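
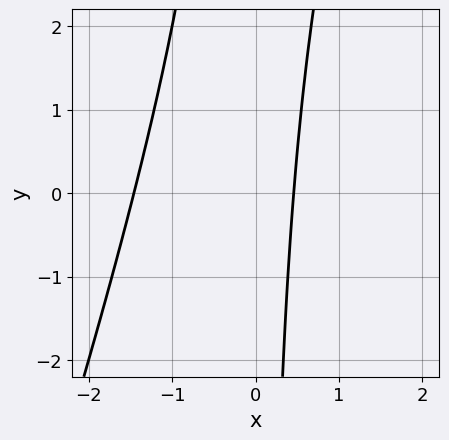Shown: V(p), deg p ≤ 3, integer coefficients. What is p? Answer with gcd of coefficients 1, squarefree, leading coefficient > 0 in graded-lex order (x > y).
3*x^2 - x*y + 3*x - 2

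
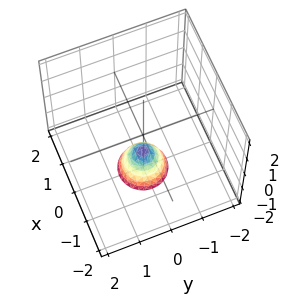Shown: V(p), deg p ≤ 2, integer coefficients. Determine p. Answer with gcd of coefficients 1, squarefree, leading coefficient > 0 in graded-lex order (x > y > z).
The degree is 2 — a generic line meets the surface in up to 2 points.
Symmetries: rotational symmetry about the z-axis ⇒ p depends on x, y only through x² + y².
Observable constraints: a circular section at z = -2 has radius between 0 and 1; it misses every integer gridline on the y-axis.
Solving for integer coefficients yields p as stated. Check: (0, 0, -1) on the z-axis lies on the surface, and p(0, 0, -1) = 0. ✓

2*x^2 + 2*y^2 + z + 1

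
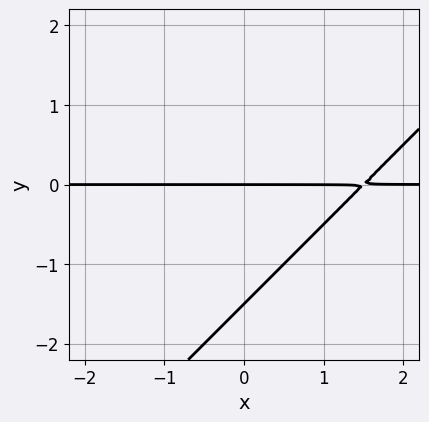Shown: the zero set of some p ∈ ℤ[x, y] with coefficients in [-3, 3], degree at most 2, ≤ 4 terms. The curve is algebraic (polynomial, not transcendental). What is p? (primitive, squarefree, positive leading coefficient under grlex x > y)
2*x*y - 2*y^2 - 3*y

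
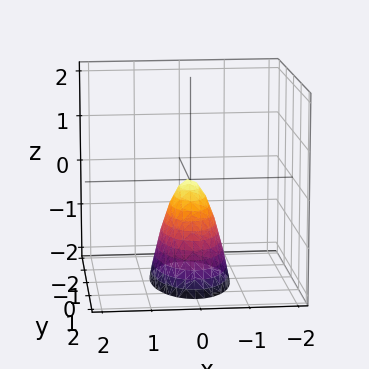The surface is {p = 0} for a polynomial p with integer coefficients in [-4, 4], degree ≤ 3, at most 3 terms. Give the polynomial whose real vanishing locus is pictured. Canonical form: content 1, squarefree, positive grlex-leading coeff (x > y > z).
Degree: a single bowl opening along one axis; a quadric, so deg p = 2.
Symmetries: the y ↦ −y reflection is a symmetry, so y appears only in even powers; it's symmetric under x → −x, forcing even powers of x.
Checking where it meets the axes: it meets the z-axis at z = 0 (among the integer gridlines); it crosses the y-axis at the gridline y = 0; it meets the x-axis at x = 0 (among the integer gridlines).
The integer polynomial consistent with all of this is the stated p.

3*x^2 + y^2 + z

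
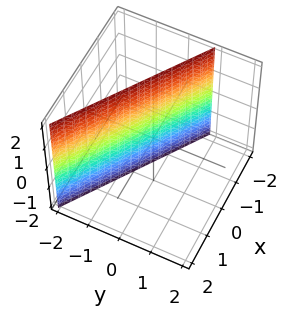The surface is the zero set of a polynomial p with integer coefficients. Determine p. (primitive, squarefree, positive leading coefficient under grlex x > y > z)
First, degree: every cross-section is a straight line — this is a plane, so deg p = 1.
Then, observable constraints: it crosses the x-axis at the gridline x = -1; the surface avoids every integer z-axis point in the box.
Finally, fitting integer coefficients to these (and the overall shape) gives p.

2*x + 3*y + 2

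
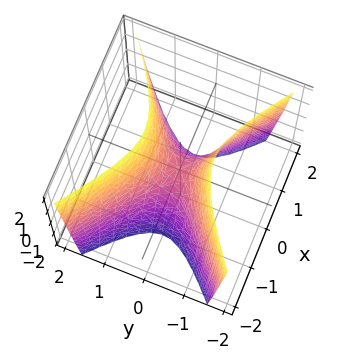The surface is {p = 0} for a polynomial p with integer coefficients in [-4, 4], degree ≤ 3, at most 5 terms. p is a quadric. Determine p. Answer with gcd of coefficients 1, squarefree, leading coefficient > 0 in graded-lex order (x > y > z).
2*x^2 - 3*y^2 + z

1. deg p = 2. A hyperbolic paraboloid; a quadric.
2. Symmetries: mirror symmetry y ↦ −y ⇒ only even powers of y; it's symmetric under x → −x, forcing even powers of x.
3. Observable constraints: one z-axis crossing is at z = 0; it meets the y-axis at y = 0 (among the integer gridlines).
4. Assembling these constraints gives the stated polynomial.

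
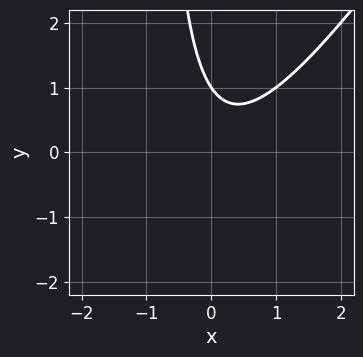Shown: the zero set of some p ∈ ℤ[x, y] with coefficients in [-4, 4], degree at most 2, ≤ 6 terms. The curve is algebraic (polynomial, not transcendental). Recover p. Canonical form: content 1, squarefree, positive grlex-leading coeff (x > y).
First, the degree is 2 — a generic line meets the curve in up to 2 points.
Next, from the axis intercepts and sections: one y-axis crossing is at y = 1; no x-intercept at any integer in the box.
Finally, these observations pin down the coefficients.

3*x^2 - 2*x*y - x - 2*y + 2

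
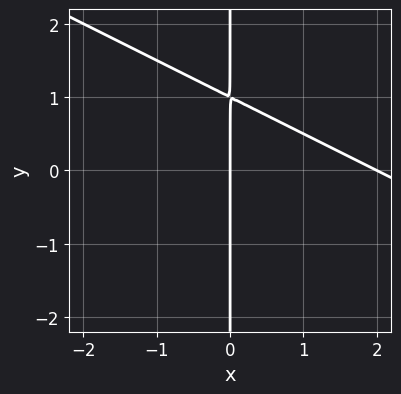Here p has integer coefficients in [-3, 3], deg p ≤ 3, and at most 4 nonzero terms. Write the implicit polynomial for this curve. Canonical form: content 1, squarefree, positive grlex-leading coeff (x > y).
The degree is 2 — no degree-1 curve has this shape.
Against the integer gridlines: among the integer gridlines, it crosses the x-axis at x ∈ {0, 2}; the visible y-axis segment lies entirely on the curve.
Fitting integer coefficients to these (and the overall shape) gives p.

x^2 + 2*x*y - 2*x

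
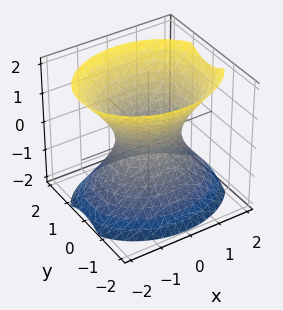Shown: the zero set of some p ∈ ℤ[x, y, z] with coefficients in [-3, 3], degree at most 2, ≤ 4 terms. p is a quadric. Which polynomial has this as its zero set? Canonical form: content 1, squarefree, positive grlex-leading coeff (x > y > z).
2*x^2 + 3*y^2 - 2*z^2 - 2

(a) The degree is 2 — one connected sheet with a waist; a quadric.
(b) Symmetries: it's symmetric under y → −y, forcing even powers of y; the z ↦ −z reflection is a symmetry, so z appears only in even powers; it's symmetric under x → −x, forcing even powers of x.
(c) Reading off the gridlines: the surface avoids every integer z-axis point in the box; the x-axis gridline crossings are at x ∈ {-1, 1}.
(d) Assembling these constraints gives the stated polynomial.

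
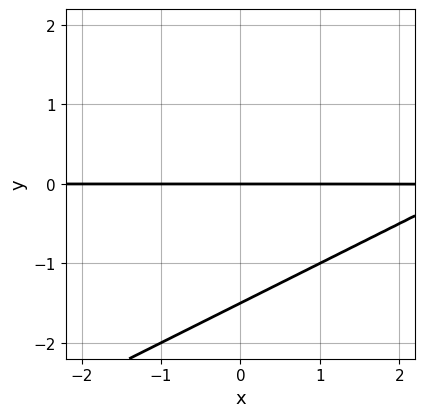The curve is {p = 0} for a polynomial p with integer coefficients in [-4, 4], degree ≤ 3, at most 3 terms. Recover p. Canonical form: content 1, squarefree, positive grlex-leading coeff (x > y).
First, deg p = 2.
Next, from the axis intercepts and sections: every point of the x-axis in the box is on the curve; it meets the y-axis at y = 0 (among the integer gridlines).
Finally, matching integer coefficients to the picture gives p.

x*y - 2*y^2 - 3*y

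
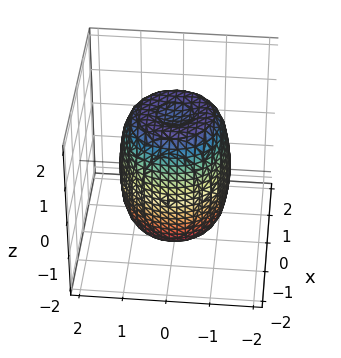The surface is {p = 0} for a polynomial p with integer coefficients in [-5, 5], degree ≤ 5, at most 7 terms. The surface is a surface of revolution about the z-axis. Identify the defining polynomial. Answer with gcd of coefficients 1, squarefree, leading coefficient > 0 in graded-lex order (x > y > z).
(a) deg p = 4. A generic line meets the surface in up to 4 points.
(b) Symmetries: rotational symmetry about the z-axis ⇒ p depends on x, y only through x² + y².
(c) From the visible intercepts: a circular section at z = 1 has radius between 1 and 2.
(d) Matching integer coefficients to the picture gives p.

2*x^4 + 4*x^2*y^2 + 2*y^4 - 2*x^2 - 2*y^2 + z^2 - 2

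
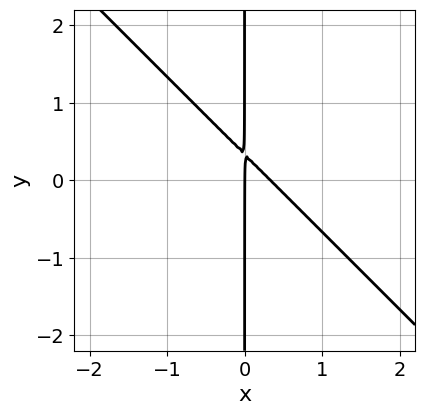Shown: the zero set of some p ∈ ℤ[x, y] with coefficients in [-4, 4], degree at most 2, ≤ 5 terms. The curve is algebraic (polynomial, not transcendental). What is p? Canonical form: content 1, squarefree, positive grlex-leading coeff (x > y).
3*x^2 + 3*x*y - x

First, deg p = 2. The shape is more complex than any degree-1 curve.
Then, from the visible intercepts: every point of the y-axis in the box is on the curve; it meets the x-axis at x = 0 (among the integer gridlines).
Finally, fitting integer coefficients to these (and the overall shape) gives p.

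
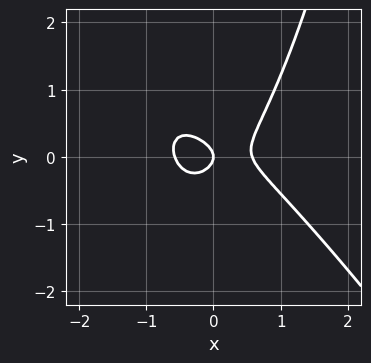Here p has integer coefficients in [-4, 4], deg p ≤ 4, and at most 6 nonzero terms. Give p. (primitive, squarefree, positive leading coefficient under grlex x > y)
deg p = 3. A generic line meets the curve in up to 3 points.
Checking where it meets the axes: it crosses the x-axis at the gridline x = 0; one y-axis crossing is at y = 0.
Solving for integer coefficients yields p as stated.

3*x^3 + 2*x^2*y - 3*y^2 - x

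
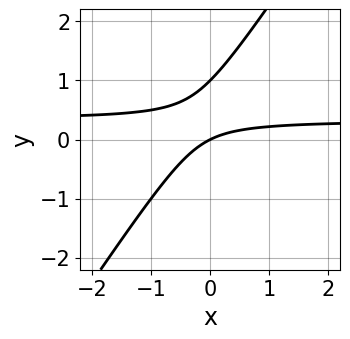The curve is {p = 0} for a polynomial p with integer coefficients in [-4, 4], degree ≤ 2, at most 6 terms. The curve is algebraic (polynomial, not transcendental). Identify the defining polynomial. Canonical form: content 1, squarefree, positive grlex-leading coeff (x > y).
3*x*y - 2*y^2 - x + 2*y

(a) The degree is 2 — the shape is more complex than any degree-1 curve.
(b) From the visible intercepts: one x-axis crossing is at x = 0; among the integer gridlines, it crosses the y-axis at y ∈ {0, 1}.
(c) These observations pin down the coefficients.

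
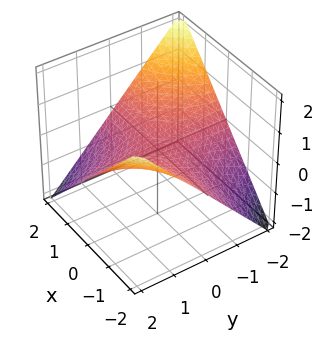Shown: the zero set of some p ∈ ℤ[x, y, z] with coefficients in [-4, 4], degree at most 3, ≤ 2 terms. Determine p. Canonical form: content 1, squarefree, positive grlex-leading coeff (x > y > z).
x*y + 2*z

First, degree: a saddle surface; a quadric, so deg p = 2.
Then, reading off the gridlines: it meets the z-axis at z = 0 (among the integer gridlines); the visible y-axis segment lies entirely on the surface; every point of the x-axis in the box is on the surface.
Finally, matching integer coefficients to the picture gives p.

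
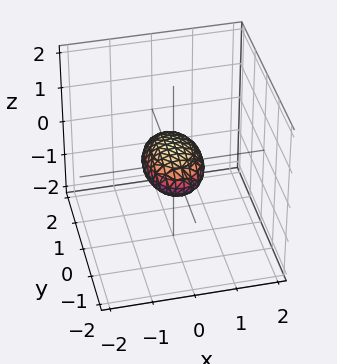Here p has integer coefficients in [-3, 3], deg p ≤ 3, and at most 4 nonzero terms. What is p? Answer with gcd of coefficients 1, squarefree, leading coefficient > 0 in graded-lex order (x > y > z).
2*x^2 + y^2 + 3*z^2 - 1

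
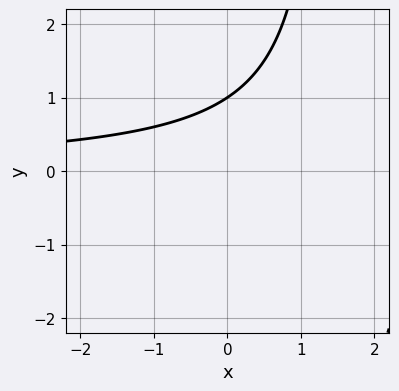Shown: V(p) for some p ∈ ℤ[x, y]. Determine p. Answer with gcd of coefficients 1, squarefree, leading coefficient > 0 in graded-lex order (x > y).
deg p = 2. A generic line meets the curve in up to 2 points.
Against the integer gridlines: no x-intercept at any integer in the box; it crosses the y-axis at the gridline y = 1.
Putting this together gives p.

2*x*y - 3*y + 3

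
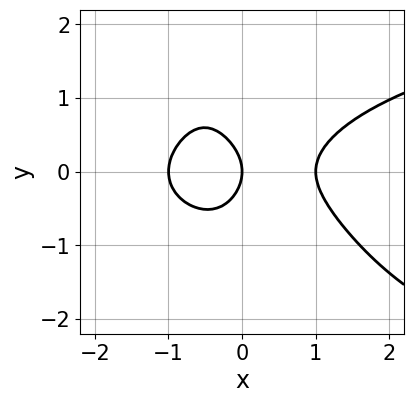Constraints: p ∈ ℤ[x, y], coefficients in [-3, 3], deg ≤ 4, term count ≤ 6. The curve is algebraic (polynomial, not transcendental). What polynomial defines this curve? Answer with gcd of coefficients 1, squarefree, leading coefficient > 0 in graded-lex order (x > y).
3*x^2*y^2 + 2*x*y^3 - 3*x^3 + 3*y^2 + 3*x

1. The degree is 4 — no degree-3 curve has this shape.
2. Reading off the gridlines: the x-axis gridline crossings are at x ∈ {-1, 0, 1}; it meets the y-axis at y = 0 (among the integer gridlines).
3. Together with the visible shape, these determine p as stated.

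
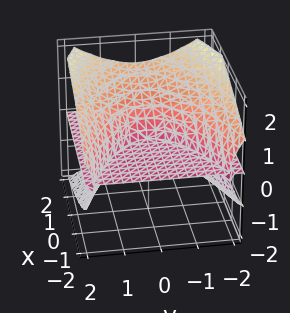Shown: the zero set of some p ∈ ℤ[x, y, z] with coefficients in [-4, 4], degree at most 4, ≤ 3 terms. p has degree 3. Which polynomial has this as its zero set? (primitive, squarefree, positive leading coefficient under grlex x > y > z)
First, I count 2 distinct pieces.
Then, degree: the shape is more complex than any degree-2 surface, so deg p = 3.
Next, from the visible intercepts: the visible y-axis segment lies entirely on the surface; the visible x-axis segment lies entirely on the surface; it crosses the z-axis at the gridline z = 0.
Finally, assembling these constraints gives the stated polynomial.

2*y^2*z - 3*z^3 + 3*x*z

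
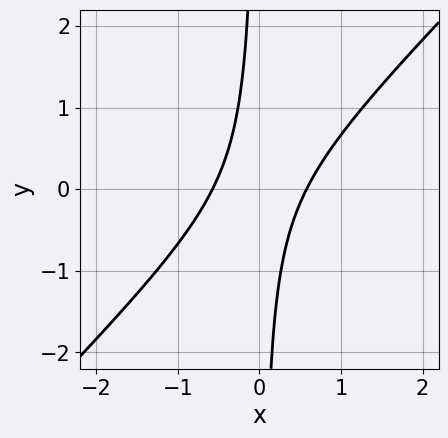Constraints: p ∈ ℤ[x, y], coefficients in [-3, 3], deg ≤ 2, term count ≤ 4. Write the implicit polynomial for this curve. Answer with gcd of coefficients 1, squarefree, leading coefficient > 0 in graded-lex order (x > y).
deg p = 2.
Against the integer gridlines: no y-intercept at any integer in the box.
Together with the visible shape, these determine p as stated.

3*x^2 - 3*x*y - 1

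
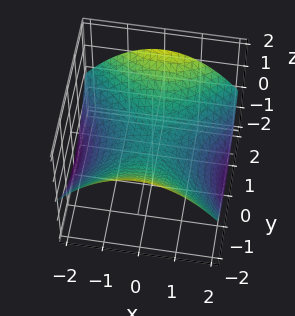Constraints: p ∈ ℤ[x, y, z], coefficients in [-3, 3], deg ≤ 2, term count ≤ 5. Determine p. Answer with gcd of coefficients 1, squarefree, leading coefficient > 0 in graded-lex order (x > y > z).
x^2 - y^2 + 3*z

Degree: a saddle surface; a quadric, so deg p = 2.
Symmetries: it's symmetric under y → −y, forcing even powers of y; mirror symmetry x ↦ −x ⇒ only even powers of x.
From the axis intercepts and sections: it crosses the y-axis at the gridline y = 0; one x-axis crossing is at x = 0; it meets the z-axis at z = 0 (among the integer gridlines).
The integer polynomial consistent with all of this is the stated p.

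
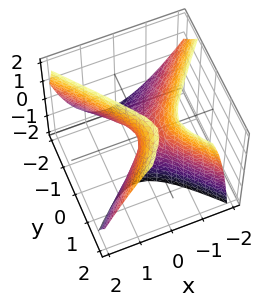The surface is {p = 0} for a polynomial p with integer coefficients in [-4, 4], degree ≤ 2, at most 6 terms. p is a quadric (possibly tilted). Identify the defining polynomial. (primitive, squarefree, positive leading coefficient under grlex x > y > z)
(a) The degree is 2 — a generic line meets the surface in up to 2 points.
(b) Observable constraints: it crosses the x-axis at the gridline x = 0; one z-axis crossing is at z = 0; it crosses the y-axis at the gridline y = 0.
(c) Putting this together gives p.

3*x^2 + x*z - 2*y^2 + 2*y*z - z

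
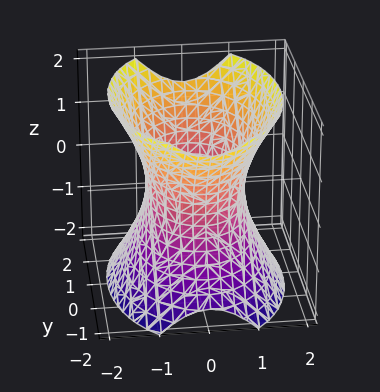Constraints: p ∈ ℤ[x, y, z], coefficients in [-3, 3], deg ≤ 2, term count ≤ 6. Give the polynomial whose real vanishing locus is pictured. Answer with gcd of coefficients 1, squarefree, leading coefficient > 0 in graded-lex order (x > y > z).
2*x^2 + y^2 - z^2 - 2

deg p = 2. An hourglass — one-sheet hyperboloid; a quadric.
Symmetries: it's symmetric under y → −y, forcing even powers of y; mirror symmetry z ↦ −z ⇒ only even powers of z; the x ↦ −x reflection is a symmetry, so x appears only in even powers.
Checking where it meets the axes: among the integer gridlines, it crosses the x-axis at x ∈ {-1, 1}; the surface avoids every integer z-axis point in the box.
These observations pin down the coefficients.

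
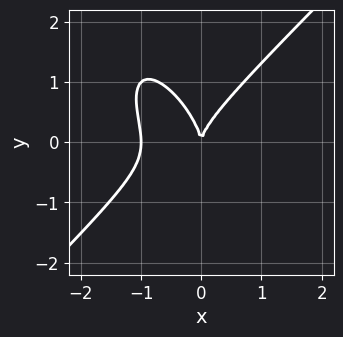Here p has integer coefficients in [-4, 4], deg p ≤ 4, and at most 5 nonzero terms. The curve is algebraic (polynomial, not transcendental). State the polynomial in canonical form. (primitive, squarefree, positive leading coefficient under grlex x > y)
2*x^3 - x*y^2 - y^3 + 2*x^2

First, deg p = 3. A generic line meets the curve in up to 3 points.
Then, reading off the gridlines: the x-axis gridline crossings are at x ∈ {-1, 0}; one y-axis crossing is at y = 0.
Finally, the integer polynomial consistent with all of this is the stated p.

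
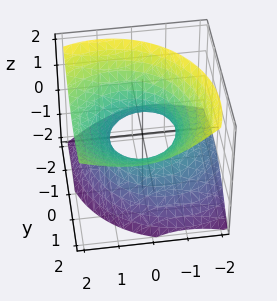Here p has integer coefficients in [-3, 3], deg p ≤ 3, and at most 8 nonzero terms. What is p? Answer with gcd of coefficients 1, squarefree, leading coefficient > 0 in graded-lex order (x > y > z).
2*x^2 - 2*x*z + 2*y^2 - 2*y*z - 3*z^2 - 2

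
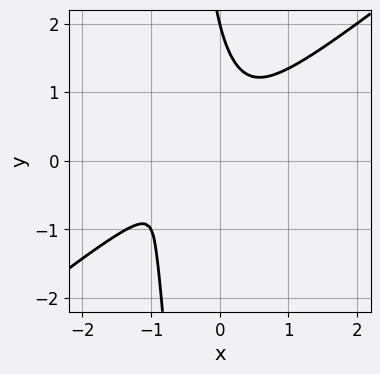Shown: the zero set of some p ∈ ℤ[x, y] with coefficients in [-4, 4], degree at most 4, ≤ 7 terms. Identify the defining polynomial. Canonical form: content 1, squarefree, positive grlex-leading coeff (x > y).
x^4 - 2*x*y^3 + 2*x^2*y - y^3 + 2*y^2

Degree: a generic line meets the curve in up to 4 points, so deg p = 4.
From the visible intercepts: one y-axis crossing is at y = 2.
The integer polynomial consistent with all of this is the stated p.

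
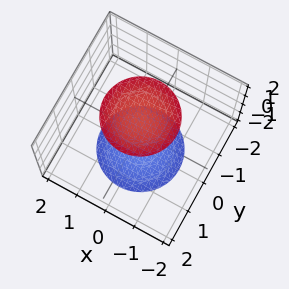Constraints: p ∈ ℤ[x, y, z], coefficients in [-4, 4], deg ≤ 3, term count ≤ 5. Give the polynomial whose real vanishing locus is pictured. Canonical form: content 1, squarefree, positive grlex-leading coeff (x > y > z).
I count 2 distinct pieces.
deg p = 2.
Symmetries: mirror symmetry z ↦ −z ⇒ only even powers of z; every cross-section ⟂ z is a circle, so x, y appear only via x² + y².
From the axis intercepts and sections: it misses every integer gridline on the x-axis; a circular section at z = 2 has radius exactly 1; it misses every integer gridline on the y-axis.
These observations pin down the coefficients.

x^2 + y^2 - z^2 + 3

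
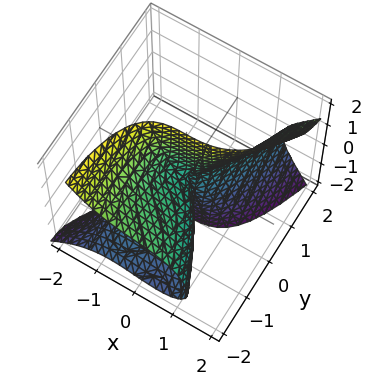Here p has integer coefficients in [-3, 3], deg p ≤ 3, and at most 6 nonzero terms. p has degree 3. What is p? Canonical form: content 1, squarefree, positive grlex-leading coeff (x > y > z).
2*x^3 - x*y*z - 2*y*z^2 - y^2

(a) The degree is 3 — the shape is more complex than any degree-2 surface.
(b) Observable constraints: one x-axis crossing is at x = 0; it meets the y-axis at y = 0 (among the integer gridlines); the visible z-axis segment lies entirely on the surface.
(c) These observations pin down the coefficients.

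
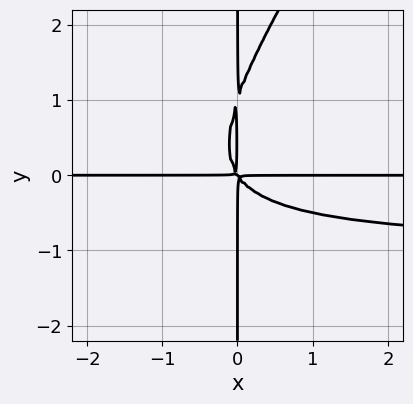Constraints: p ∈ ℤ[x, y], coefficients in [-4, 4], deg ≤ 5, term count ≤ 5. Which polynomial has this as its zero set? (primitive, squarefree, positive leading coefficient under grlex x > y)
3*x^2*y^2 - 2*x*y^3 + 3*x^2*y + 2*x*y^2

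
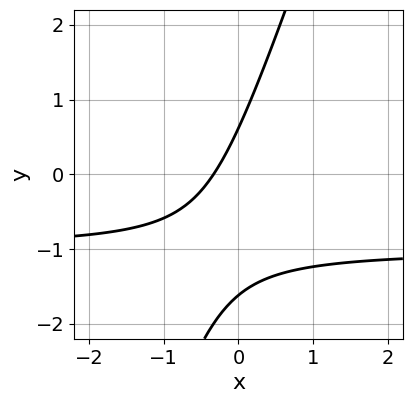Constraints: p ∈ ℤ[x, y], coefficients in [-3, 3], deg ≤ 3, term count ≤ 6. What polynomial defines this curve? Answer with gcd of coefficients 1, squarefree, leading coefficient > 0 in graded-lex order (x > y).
3*x*y - y^2 + 3*x - y + 1

(a) The degree is 2 — no degree-1 curve has this shape.
(b) Matching integer coefficients to the picture gives p.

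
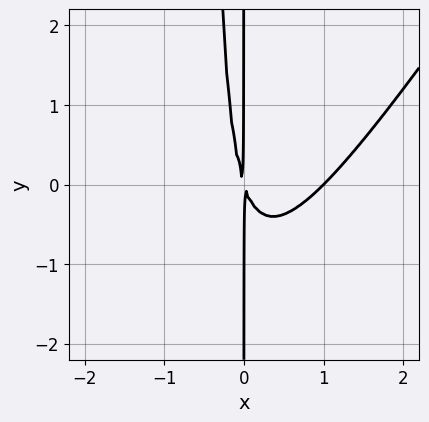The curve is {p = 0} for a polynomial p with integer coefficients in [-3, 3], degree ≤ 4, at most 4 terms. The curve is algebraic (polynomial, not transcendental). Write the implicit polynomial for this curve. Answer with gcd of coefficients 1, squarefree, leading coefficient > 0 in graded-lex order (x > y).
First, degree: a generic line meets the curve in up to 3 points, so deg p = 3.
Next, against the integer gridlines: it meets the x-axis at x = 1 (among the integer gridlines); the visible y-axis segment lies entirely on the curve.
Finally, putting this together gives p.

3*x^3 - 2*x^2*y - 3*x^2 - x*y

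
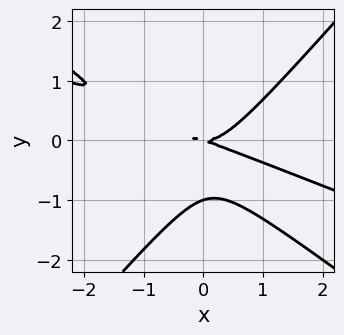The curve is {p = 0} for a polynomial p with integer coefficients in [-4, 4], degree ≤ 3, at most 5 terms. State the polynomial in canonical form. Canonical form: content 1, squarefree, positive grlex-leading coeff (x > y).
(a) The degree is 3 — a generic line meets the curve in up to 3 points.
(b) Against the integer gridlines: among the integer gridlines, it crosses the y-axis at y ∈ {-1, 0}; it meets the x-axis at x = 0 (among the integer gridlines).
(c) Matching integer coefficients to the picture gives p.

x^3 + 3*x^2*y - 3*y^3 - x*y - 3*y^2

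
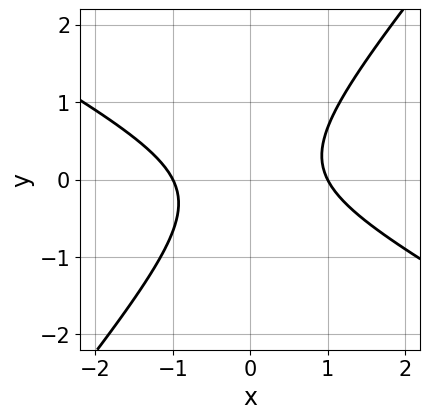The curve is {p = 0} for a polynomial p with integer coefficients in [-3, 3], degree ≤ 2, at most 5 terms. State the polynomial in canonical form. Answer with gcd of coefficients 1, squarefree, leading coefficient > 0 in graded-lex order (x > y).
2*x^2 + 2*x*y - 3*y^2 - 2

The degree is 2 — no degree-1 curve has this shape.
From the visible intercepts: no y-intercept at any integer in the box; among the integer gridlines, it crosses the x-axis at x ∈ {-1, 1}.
Putting this together gives p.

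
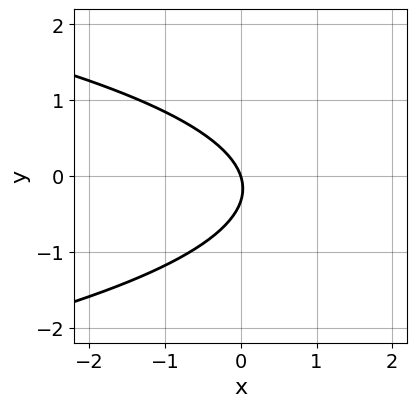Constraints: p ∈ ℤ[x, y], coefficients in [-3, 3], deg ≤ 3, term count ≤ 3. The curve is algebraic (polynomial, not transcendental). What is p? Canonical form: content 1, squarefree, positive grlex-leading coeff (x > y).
1. Degree: a generic line meets the curve in up to 2 points, so deg p = 2.
2. From the visible intercepts: it meets the y-axis at y = 0 (among the integer gridlines); it meets the x-axis at x = 0 (among the integer gridlines).
3. Fitting integer coefficients to these (and the overall shape) gives p.

3*y^2 + 3*x + y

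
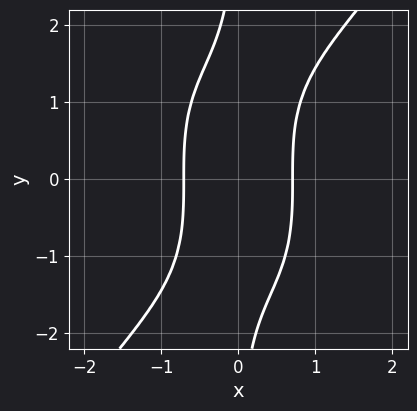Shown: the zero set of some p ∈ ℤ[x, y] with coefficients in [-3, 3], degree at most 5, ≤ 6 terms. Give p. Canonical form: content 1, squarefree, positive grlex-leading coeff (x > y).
2*x^4 - x*y^3 + 3*x^2 - 2

Degree: no degree-3 curve has this shape, so deg p = 4.
From the axis intercepts and sections: the curve avoids every integer y-axis point in the box.
Putting this together gives p.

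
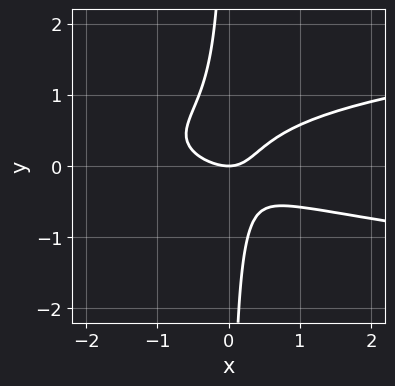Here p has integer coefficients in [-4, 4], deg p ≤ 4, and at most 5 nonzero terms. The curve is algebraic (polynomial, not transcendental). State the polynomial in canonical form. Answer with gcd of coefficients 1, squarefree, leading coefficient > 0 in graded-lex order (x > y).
First, deg p = 3. A generic line meets the curve in up to 3 points.
Then, against the integer gridlines: it meets the x-axis at x = 0 (among the integer gridlines); it meets the y-axis at y = 0 (among the integer gridlines).
Finally, the integer polynomial consistent with all of this is the stated p.

3*x*y^2 - x^2 - x*y + y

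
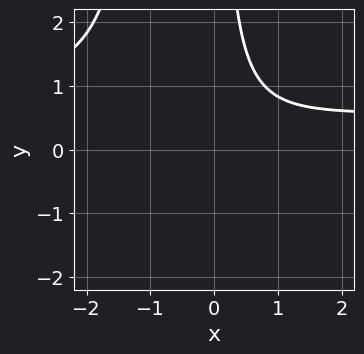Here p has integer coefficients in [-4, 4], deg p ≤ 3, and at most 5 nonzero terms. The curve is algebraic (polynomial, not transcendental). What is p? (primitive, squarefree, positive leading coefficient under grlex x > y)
3*x^2*y - 2*x^2 + 3*x*y - 3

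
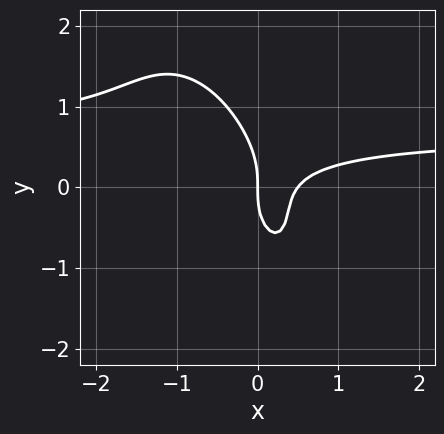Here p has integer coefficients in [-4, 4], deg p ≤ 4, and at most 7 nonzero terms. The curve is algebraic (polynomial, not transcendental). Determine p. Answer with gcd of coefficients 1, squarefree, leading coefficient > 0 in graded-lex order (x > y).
1. The degree is 3 — a generic line meets the curve in up to 3 points.
2. Against the integer gridlines: it meets the y-axis at y = 0 (among the integer gridlines); it meets the x-axis at x = 0 (among the integer gridlines).
3. Putting this together gives p.

3*x^2*y + 2*x*y^2 + y^3 - 2*x^2 + x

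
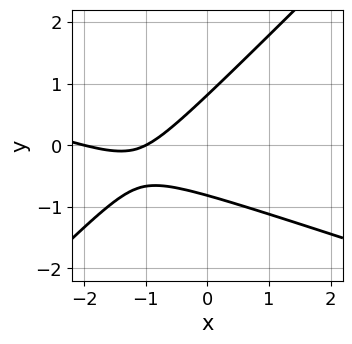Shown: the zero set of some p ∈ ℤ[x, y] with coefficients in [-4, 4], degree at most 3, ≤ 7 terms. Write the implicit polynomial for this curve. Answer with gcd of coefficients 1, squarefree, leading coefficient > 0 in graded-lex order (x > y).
x^2 + 2*x*y - 3*y^2 + 3*x + 2

First, deg p = 2. The shape is more complex than any degree-1 curve.
Next, from the visible intercepts: the x-axis gridline crossings are at x ∈ {-2, -1}.
Finally, the integer polynomial consistent with all of this is the stated p.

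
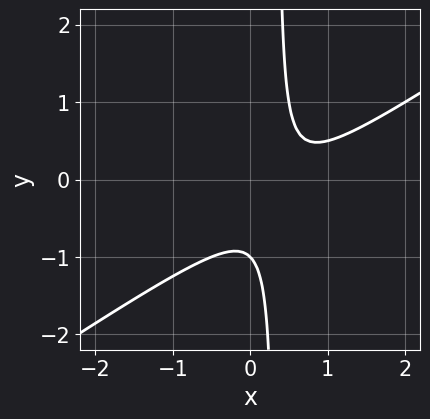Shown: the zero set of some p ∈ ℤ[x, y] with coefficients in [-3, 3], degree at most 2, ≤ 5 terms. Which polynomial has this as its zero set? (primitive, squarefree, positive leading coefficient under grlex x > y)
2*x^2 - 3*x*y - 2*x + y + 1

(a) Degree: the shape is more complex than any degree-1 curve, so deg p = 2.
(b) Against the integer gridlines: it misses every integer gridline on the x-axis; one y-axis crossing is at y = -1.
(c) The integer polynomial consistent with all of this is the stated p.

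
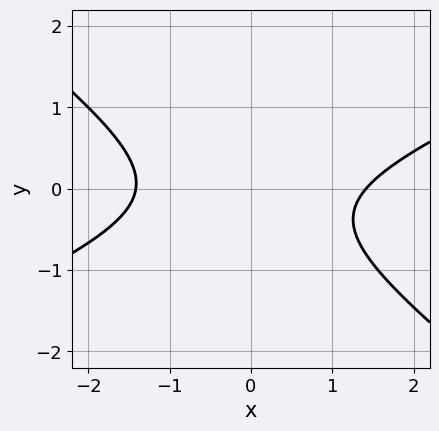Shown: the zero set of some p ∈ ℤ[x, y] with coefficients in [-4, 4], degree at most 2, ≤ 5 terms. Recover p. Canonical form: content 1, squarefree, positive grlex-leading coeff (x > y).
First, deg p = 2. The shape is more complex than any degree-1 curve.
Then, against the integer gridlines: it misses every integer gridline on the y-axis.
Finally, these observations pin down the coefficients.

x^2 - x*y - 3*y^2 - y - 2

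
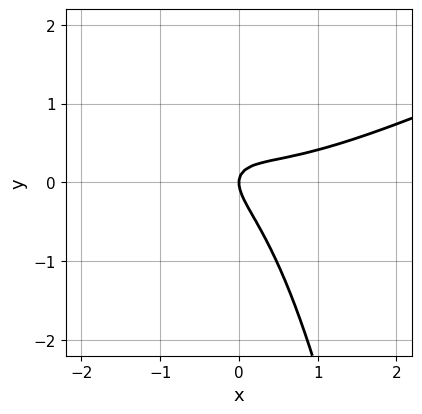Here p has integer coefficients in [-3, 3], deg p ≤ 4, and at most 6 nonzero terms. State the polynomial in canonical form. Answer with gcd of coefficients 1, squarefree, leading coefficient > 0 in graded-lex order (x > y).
(a) The degree is 3 — a generic line meets the curve in up to 3 points.
(b) Against the integer gridlines: one y-axis crossing is at y = 0; one x-axis crossing is at x = 0.
(c) Putting this together gives p.

x^3 - 2*x^2*y - 2*x*y - 2*y^2 + x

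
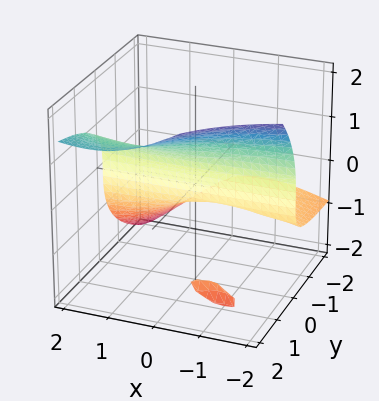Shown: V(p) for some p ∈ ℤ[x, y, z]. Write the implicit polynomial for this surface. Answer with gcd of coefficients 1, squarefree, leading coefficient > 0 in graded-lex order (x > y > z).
1. There are 2 components.
2. Degree: no degree-2 surface has this shape, so deg p = 3.
3. From the visible intercepts: it meets the z-axis at z = 0 (among the integer gridlines); every point of the x-axis in the box is on the surface; it meets the y-axis at y = 0 (among the integer gridlines).
4. Putting this together gives p.

x^2*y - 2*x*y*z - 2*z^3 + 2*y*z + 2*y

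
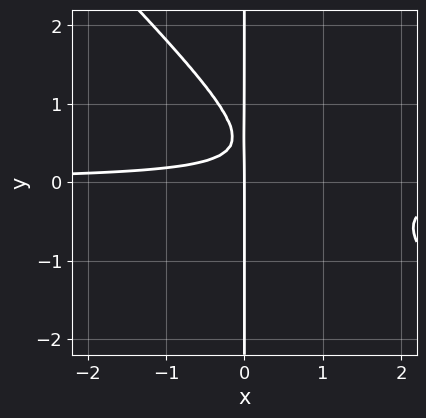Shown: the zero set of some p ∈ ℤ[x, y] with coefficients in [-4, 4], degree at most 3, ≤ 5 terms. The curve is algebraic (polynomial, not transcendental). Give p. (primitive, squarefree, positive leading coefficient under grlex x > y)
First, deg p = 3.
Then, observable constraints: every point of the y-axis in the box is on the curve; one x-axis crossing is at x = 0.
Finally, together with the visible shape, these determine p as stated.

3*x^2*y + 3*x*y^2 - 3*x*y + x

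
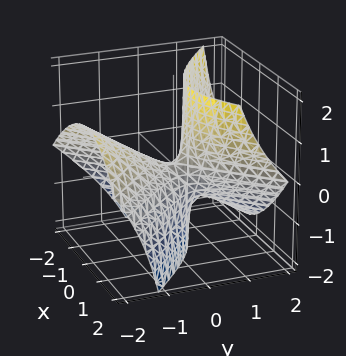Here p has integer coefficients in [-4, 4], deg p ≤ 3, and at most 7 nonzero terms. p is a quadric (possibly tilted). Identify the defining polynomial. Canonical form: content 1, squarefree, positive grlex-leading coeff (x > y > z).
(a) Degree: the shape is more complex than any degree-1 surface, so deg p = 2.
(b) From the visible intercepts: one z-axis crossing is at z = 0; one x-axis crossing is at x = 0.
(c) Together with the visible shape, these determine p as stated.

2*x^2 - x*z - 2*y^2 - 3*y*z + z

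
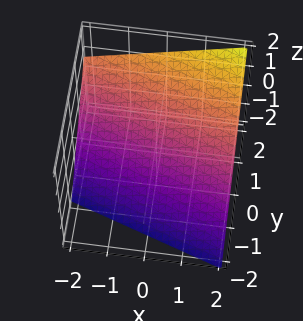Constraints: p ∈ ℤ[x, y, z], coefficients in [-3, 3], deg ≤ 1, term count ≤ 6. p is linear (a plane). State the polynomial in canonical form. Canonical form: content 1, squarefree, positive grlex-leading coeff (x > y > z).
x + 3*y - 3*z - 2

The degree is 1 — the surface is flat (a plane).
Reading off the gridlines: it crosses the x-axis at the gridline x = 2.
Together with the visible shape, these determine p as stated.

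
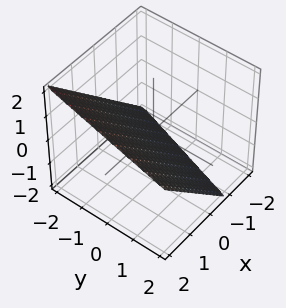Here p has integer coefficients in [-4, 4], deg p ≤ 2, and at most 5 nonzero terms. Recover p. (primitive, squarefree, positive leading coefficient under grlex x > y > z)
3*x - y - 3*z - 2

(a) Degree: the surface is flat (a plane), so deg p = 1.
(b) Observable constraints: one y-axis crossing is at y = -2.
(c) Matching integer coefficients to the picture gives p.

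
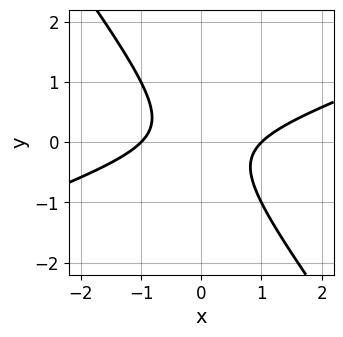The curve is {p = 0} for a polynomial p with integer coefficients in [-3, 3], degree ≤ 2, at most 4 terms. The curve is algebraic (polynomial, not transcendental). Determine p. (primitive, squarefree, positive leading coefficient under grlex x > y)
x^2 - 2*x*y - 2*y^2 - 1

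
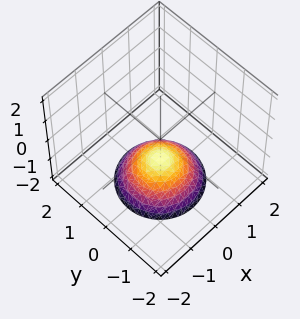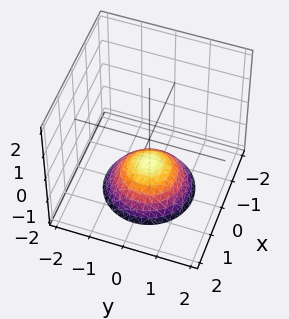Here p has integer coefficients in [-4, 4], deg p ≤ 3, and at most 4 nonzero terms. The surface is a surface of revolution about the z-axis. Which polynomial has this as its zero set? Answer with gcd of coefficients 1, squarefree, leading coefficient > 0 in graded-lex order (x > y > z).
2*x^2 + 2*y^2 + 3*z + 3

First, deg p = 2. A generic line meets the surface in up to 2 points.
Next, by symmetry, the z-axis is an axis of rotation, so x and y enter only as x² + y².
Next, reading off the gridlines: it crosses the z-axis at the gridline z = -1; the surface avoids every integer x-axis point in the box; it misses every integer gridline on the y-axis; a circular section at z = -2 has radius between 1 and 2.
Finally, matching integer coefficients to the picture gives p.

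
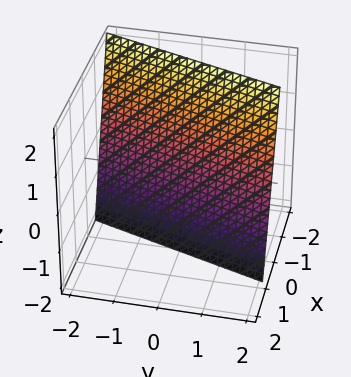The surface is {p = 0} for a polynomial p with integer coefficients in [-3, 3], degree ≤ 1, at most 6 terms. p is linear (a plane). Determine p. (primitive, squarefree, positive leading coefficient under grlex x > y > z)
(a) deg p = 1. The surface is flat (a plane).
(b) Reading off the gridlines: it crosses the z-axis at the gridline z = -2; it crosses the y-axis at the gridline y = 2.
(c) Assembling these constraints gives the stated polynomial.

3*x - y + z + 2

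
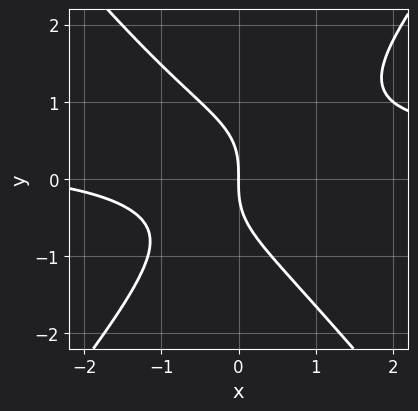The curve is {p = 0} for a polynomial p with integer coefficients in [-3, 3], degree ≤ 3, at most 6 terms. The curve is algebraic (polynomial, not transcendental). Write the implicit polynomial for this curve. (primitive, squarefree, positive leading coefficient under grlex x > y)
3*x^2*y - 2*y^3 - x^2 - 3*x

deg p = 3. A generic line meets the curve in up to 3 points.
Checking where it meets the axes: one x-axis crossing is at x = 0; it meets the y-axis at y = 0 (among the integer gridlines).
Solving for integer coefficients yields p as stated.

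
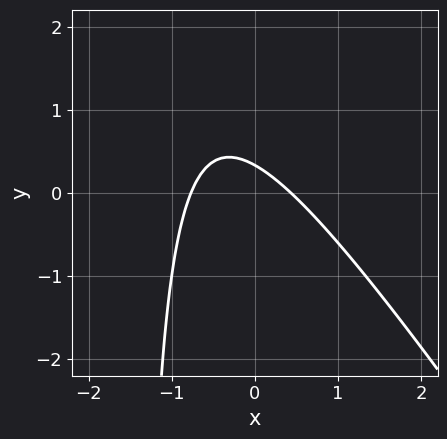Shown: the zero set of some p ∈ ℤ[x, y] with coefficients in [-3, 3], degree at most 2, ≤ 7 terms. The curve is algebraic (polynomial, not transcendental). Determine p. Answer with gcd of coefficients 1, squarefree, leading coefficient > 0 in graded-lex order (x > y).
First, the degree is 2 — no degree-1 curve has this shape.
Finally, the integer polynomial consistent with all of this is the stated p.

3*x^2 + 2*x*y + x + 3*y - 1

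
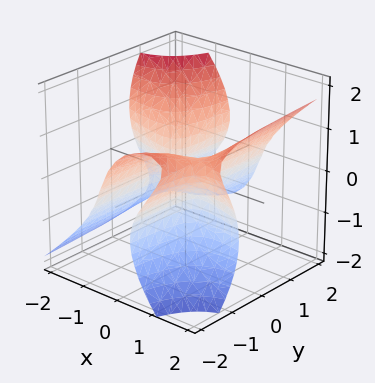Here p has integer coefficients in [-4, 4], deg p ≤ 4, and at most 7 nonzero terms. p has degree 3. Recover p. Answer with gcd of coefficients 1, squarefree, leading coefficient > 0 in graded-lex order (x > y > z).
x^3 + 3*x^2*y - 3*x*y*z - 2*z^3 - y

(a) The degree is 3 — no degree-2 surface has this shape.
(b) From the visible intercepts: it meets the z-axis at z = 0 (among the integer gridlines); it meets the x-axis at x = 0 (among the integer gridlines).
(c) Assembling these constraints gives the stated polynomial.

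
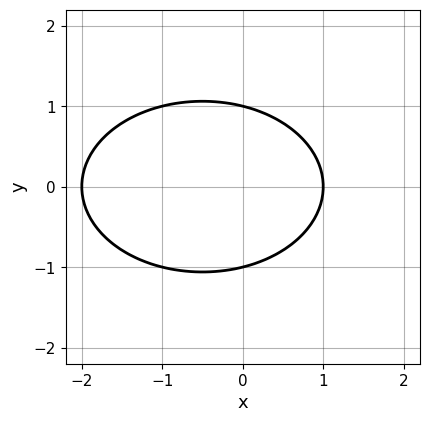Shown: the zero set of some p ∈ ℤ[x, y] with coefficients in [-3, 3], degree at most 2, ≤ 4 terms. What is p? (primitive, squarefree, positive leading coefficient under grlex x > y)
x^2 + 2*y^2 + x - 2

First, degree: a generic line meets the curve in up to 2 points, so deg p = 2.
Next, symmetries: mirror symmetry y ↦ −y ⇒ only even powers of y.
Then, reading off the gridlines: the x-axis gridline crossings are at x ∈ {-2, 1}; among the integer gridlines, it crosses the y-axis at y ∈ {-1, 1}.
Finally, together with the visible shape, these determine p as stated.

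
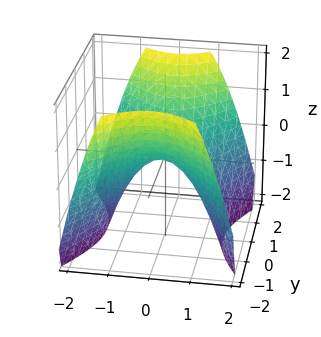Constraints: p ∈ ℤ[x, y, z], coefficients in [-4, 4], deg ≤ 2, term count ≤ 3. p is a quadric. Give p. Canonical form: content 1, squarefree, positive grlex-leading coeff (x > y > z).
Degree: a saddle surface; a quadric, so deg p = 2.
Symmetries: it's symmetric under y → −y, forcing even powers of y; it's symmetric under x → −x, forcing even powers of x.
Reading off the gridlines: one x-axis crossing is at x = 0; one y-axis crossing is at y = 0; it crosses the z-axis at the gridline z = 0.
Matching integer coefficients to the picture gives p.

3*x^2 - 2*y^2 + 3*z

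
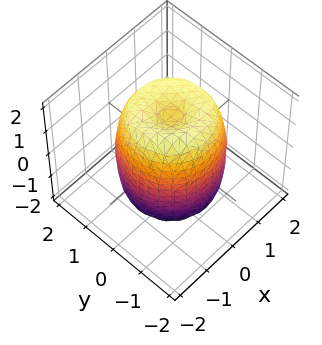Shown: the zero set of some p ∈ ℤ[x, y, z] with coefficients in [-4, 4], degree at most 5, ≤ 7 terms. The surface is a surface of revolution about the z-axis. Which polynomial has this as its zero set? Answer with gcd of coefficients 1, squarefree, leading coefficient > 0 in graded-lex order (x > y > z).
2*x^4 + 4*x^2*y^2 + 2*y^4 - 3*x^2 - 3*y^2 + z^2 - 2

1. deg p = 4.
2. Symmetries: the z-axis is an axis of rotation, so x and y enter only as x² + y².
3. From the visible intercepts: a circular section at z = 1 has radius between 1 and 2.
4. Matching integer coefficients to the picture gives p.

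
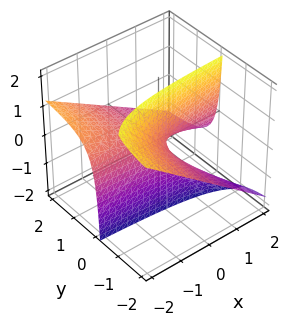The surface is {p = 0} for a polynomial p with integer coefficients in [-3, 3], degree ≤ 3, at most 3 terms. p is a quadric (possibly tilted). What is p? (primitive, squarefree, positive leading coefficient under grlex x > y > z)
2*x*y + 3*y*z + z

(a) The degree is 2 — no degree-1 surface has this shape.
(b) From the visible intercepts: the visible y-axis segment lies entirely on the surface; the visible x-axis segment lies entirely on the surface; it crosses the z-axis at the gridline z = 0.
(c) Putting this together gives p.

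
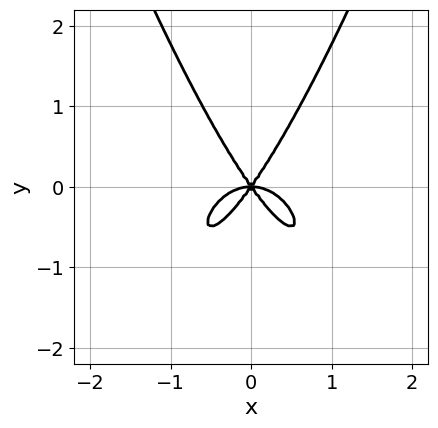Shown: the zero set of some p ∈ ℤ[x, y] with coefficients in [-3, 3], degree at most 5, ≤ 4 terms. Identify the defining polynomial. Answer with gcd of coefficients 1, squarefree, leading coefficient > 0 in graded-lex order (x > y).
2*x^4 + 2*x^2*y - y^3

(a) Degree: no degree-3 curve has this shape, so deg p = 4.
(b) Symmetries: the x ↦ −x reflection is a symmetry, so x appears only in even powers.
(c) Against the integer gridlines: one y-axis crossing is at y = 0; it meets the x-axis at x = 0 (among the integer gridlines).
(d) These observations pin down the coefficients.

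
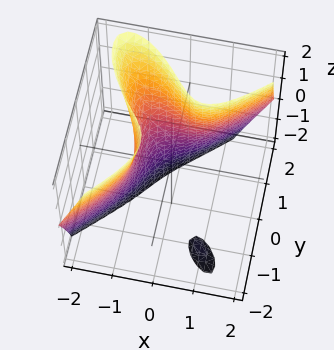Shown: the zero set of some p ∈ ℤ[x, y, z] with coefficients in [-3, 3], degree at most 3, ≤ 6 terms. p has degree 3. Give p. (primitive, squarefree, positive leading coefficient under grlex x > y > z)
1. The picture has 2 separate pieces. They look like related sheets of one shape, so recover p as a whole.
2. The degree is 3 — a generic line meets the surface in up to 3 points.
3. Against the integer gridlines: it crosses the y-axis at the gridline y = 1; the surface avoids every integer z-axis point in the box.
4. These observations pin down the coefficients.

3*x^3 - x*y^2 - 3*x*y*z - 2*y^3 + 2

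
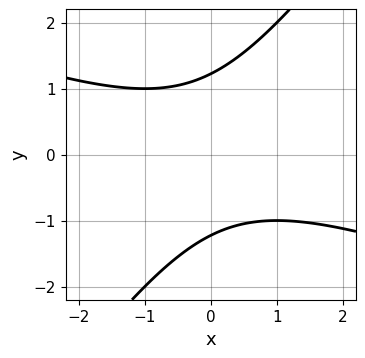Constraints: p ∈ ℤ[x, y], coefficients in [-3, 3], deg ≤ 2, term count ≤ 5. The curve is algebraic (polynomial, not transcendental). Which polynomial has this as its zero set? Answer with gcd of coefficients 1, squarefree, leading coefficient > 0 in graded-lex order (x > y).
x^2 + 2*x*y - 2*y^2 + 3

First, degree: the shape is more complex than any degree-1 curve, so deg p = 2.
Then, from the axis intercepts and sections: the curve avoids every integer x-axis point in the box.
Finally, assembling these constraints gives the stated polynomial.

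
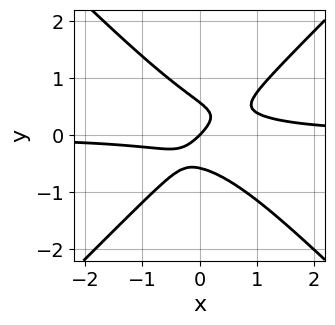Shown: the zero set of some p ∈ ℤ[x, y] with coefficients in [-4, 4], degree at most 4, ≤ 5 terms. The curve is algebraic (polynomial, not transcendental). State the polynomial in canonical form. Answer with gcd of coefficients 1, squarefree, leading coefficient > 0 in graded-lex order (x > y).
(a) The degree is 3 — the shape is more complex than any degree-2 curve.
(b) Checking where it meets the axes: it crosses the x-axis at the gridline x = 0; it crosses the y-axis at the gridline y = 0.
(c) Fitting integer coefficients to these (and the overall shape) gives p.

3*x^2*y - 3*y^3 - x*y - x + y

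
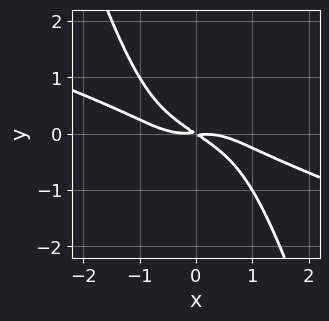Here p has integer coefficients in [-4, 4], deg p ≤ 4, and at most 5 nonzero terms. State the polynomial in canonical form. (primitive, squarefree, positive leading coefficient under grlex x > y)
(a) Degree: a generic line meets the curve in up to 4 points, so deg p = 4.
(b) Putting this together gives p.

x^4 + 3*x^3*y + x^2*y^2 + 2*x*y + 3*y^2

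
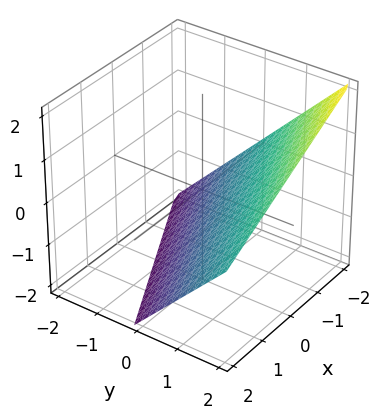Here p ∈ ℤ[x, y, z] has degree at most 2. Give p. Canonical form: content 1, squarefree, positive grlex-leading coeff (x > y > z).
The degree is 1 — every cross-section is a straight line — this is a plane.
Observable constraints: it meets the y-axis at y = 1 (among the integer gridlines); it crosses the x-axis at the gridline x = -2.
Together with the visible shape, these determine p as stated. Check: (0, 0, -1) on the z-axis lies on the surface, and p(0, 0, -1) = 0. ✓

x - 2*y + 2*z + 2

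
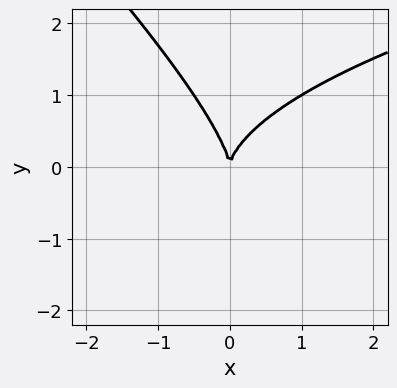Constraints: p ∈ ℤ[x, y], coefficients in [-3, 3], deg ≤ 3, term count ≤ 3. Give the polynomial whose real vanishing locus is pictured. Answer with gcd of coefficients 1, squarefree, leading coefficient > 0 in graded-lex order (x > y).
x*y^2 + y^3 - 2*x^2

The degree is 3 — a generic line meets the curve in up to 3 points.
Against the integer gridlines: it crosses the y-axis at the gridline y = 0; it crosses the x-axis at the gridline x = 0.
The integer polynomial consistent with all of this is the stated p.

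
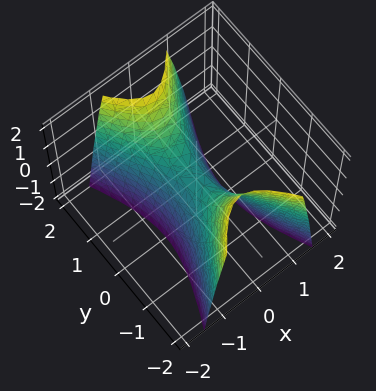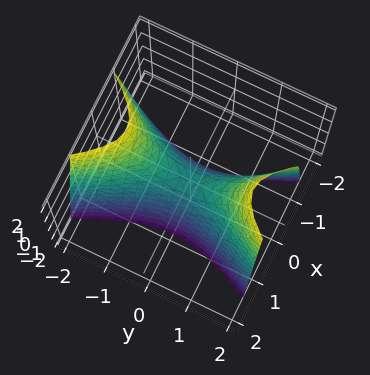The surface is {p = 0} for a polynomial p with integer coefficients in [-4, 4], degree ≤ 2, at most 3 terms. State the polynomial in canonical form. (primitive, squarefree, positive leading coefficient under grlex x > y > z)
First, degree: a hyperbolic paraboloid; a quadric, so deg p = 2.
Then, symmetries: the x ↦ −x reflection is a symmetry, so x appears only in even powers; the y ↦ −y reflection is a symmetry, so y appears only in even powers.
Next, observable constraints: one y-axis crossing is at y = 0; it meets the z-axis at z = 0 (among the integer gridlines); one x-axis crossing is at x = 0.
Finally, these observations pin down the coefficients.

3*x^2 - y^2 + z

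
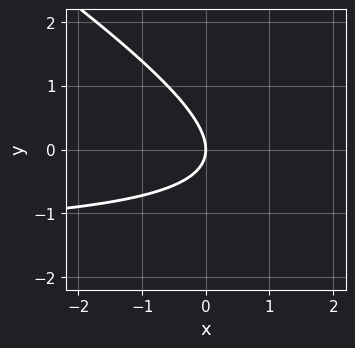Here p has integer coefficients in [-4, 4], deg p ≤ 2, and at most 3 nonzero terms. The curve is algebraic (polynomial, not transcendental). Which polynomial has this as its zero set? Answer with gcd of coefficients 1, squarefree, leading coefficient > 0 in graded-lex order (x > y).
The degree is 2 — a generic line meets the curve in up to 2 points.
Against the integer gridlines: it crosses the y-axis at the gridline y = 0; one x-axis crossing is at x = 0.
Putting this together gives p.

2*x*y + 3*y^2 + 3*x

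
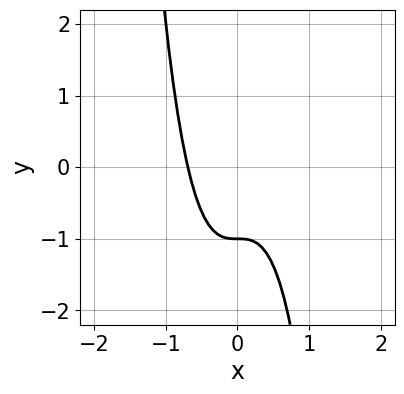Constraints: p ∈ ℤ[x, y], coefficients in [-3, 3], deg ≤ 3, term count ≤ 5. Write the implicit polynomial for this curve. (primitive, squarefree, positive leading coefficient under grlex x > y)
(a) The degree is 3 — the shape is more complex than any degree-2 curve.
(b) From the axis intercepts and sections: it crosses the y-axis at the gridline y = -1.
(c) Together with the visible shape, these determine p as stated.

3*x^3 + y + 1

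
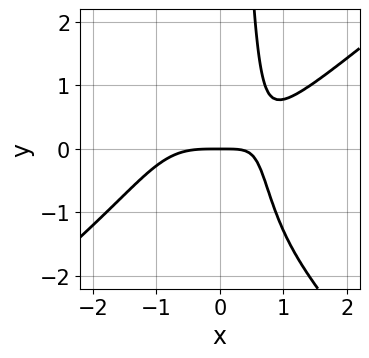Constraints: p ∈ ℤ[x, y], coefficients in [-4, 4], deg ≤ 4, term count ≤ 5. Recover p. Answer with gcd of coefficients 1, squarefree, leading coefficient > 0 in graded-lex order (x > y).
2*x^4 - x^3*y - 2*x^2*y^2 - 3*x*y + 3*y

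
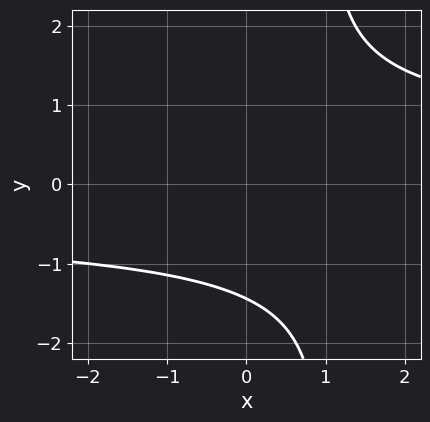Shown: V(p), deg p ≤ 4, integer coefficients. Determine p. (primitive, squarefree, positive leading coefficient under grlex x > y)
x*y^3 - y^3 - 3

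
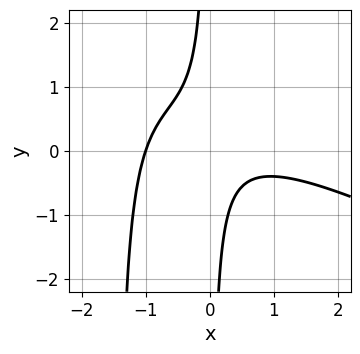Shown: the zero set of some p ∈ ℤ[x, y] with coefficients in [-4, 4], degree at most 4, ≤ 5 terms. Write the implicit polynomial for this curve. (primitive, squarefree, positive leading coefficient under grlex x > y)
x^3 + 2*x^2*y + 3*x*y + 1

The degree is 3 — the shape is more complex than any degree-2 curve.
Against the integer gridlines: no y-intercept at any integer in the box; it meets the x-axis at x = -1 (among the integer gridlines).
Solving for integer coefficients yields p as stated.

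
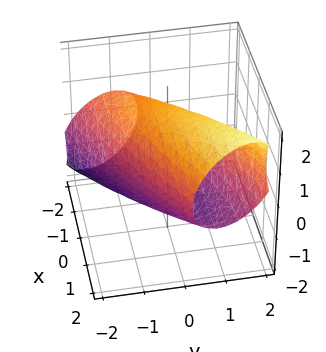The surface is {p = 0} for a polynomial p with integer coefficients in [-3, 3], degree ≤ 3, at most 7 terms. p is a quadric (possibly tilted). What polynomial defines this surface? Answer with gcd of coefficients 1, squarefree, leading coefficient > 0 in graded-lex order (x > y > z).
x^2 - 3*x*y + 3*y^2 - 2*y*z + 2*z^2 - 3

(a) deg p = 2. A generic line meets the surface in up to 2 points.
(b) Observable constraints: among the integer gridlines, it crosses the y-axis at y ∈ {-1, 1}.
(c) The integer polynomial consistent with all of this is the stated p.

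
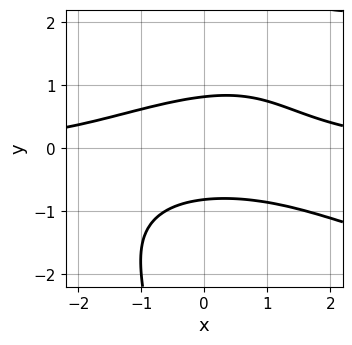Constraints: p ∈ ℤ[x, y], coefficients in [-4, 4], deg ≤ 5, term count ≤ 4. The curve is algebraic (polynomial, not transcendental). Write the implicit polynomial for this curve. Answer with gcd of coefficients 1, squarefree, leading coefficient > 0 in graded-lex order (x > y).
1. Degree: a generic line meets the curve in up to 4 points, so deg p = 4.
2. From the axis intercepts and sections: it misses every integer gridline on the x-axis.
3. These observations pin down the coefficients.

x*y^3 - x^2*y - 3*y^2 + 2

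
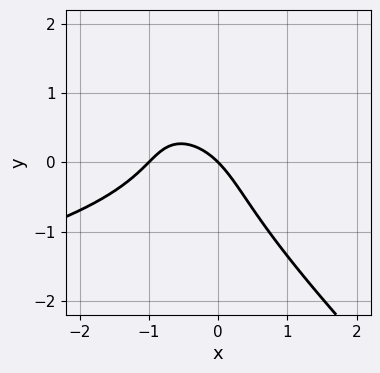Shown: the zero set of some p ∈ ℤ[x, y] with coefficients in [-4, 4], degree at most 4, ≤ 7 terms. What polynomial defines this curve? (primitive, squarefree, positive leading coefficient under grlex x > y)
deg p = 3.
From the axis intercepts and sections: among the integer gridlines, it crosses the x-axis at x ∈ {-1, 0}; one y-axis crossing is at y = 0.
Assembling these constraints gives the stated polynomial.

x*y^2 + y^3 + x^2 + x + y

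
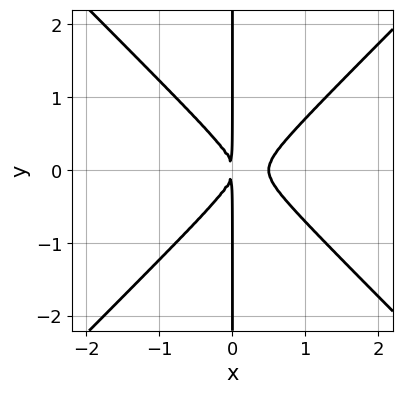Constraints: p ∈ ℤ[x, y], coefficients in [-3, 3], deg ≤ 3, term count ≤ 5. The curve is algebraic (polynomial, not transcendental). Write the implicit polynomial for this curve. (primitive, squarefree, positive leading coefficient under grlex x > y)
2*x^3 - 2*x*y^2 - x^2

1. The degree is 3 — the shape is more complex than any degree-2 curve.
2. Symmetries: it's symmetric under y → −y, forcing even powers of y.
3. Observable constraints: every point of the y-axis in the box is on the curve.
4. Matching integer coefficients to the picture gives p.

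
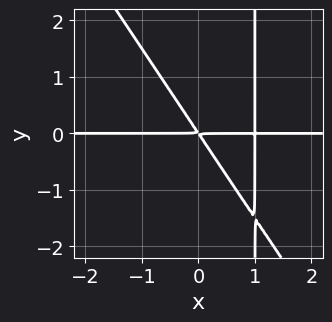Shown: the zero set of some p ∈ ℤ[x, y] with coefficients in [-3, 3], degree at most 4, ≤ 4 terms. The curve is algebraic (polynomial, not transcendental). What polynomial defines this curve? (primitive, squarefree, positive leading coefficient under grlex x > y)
(a) Degree: a generic line meets the curve in up to 3 points, so deg p = 3.
(b) From the axis intercepts and sections: every point of the x-axis in the box is on the curve.
(c) The integer polynomial consistent with all of this is the stated p.

3*x^2*y + 2*x*y^2 - 3*x*y - 2*y^2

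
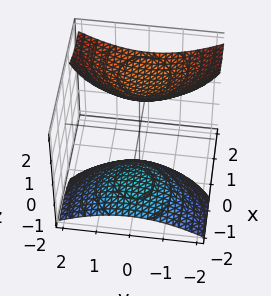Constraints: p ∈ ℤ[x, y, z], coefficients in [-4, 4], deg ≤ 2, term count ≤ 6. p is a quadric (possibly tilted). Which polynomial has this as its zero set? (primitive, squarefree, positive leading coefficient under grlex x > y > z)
1. I count 2 distinct pieces.
2. The degree is 2 — a generic line meets the surface in up to 2 points.
3. Observable constraints: the surface avoids every integer x-axis point in the box; it misses every integer gridline on the y-axis.
4. Matching integer coefficients to the picture gives p.

x^2 - 2*x*z + y^2 - z^2 + 2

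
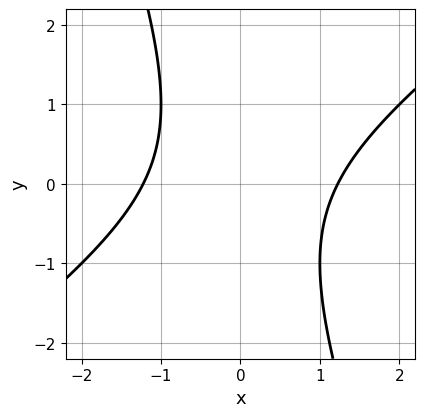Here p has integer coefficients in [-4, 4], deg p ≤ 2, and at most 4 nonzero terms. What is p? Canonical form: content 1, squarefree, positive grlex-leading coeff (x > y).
(a) Degree: no degree-1 curve has this shape, so deg p = 2.
(b) Against the integer gridlines: the curve avoids every integer y-axis point in the box.
(c) The integer polynomial consistent with all of this is the stated p.

2*x^2 - 2*x*y - y^2 - 3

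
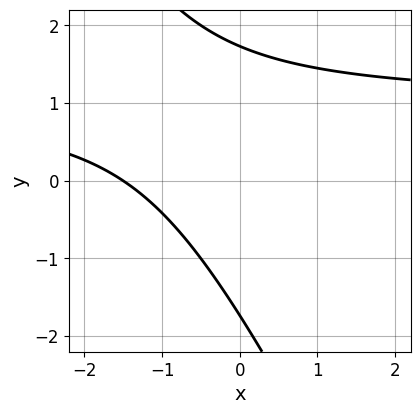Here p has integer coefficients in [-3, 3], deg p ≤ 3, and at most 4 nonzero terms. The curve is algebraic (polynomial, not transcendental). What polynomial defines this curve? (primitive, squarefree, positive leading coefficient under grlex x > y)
2*x*y + y^2 - 2*x - 3

First, the degree is 2 — a generic line meets the curve in up to 2 points.
Finally, putting this together gives p.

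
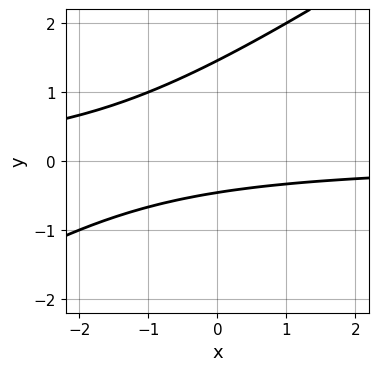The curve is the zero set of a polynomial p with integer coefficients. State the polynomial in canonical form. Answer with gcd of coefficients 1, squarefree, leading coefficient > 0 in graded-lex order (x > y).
(a) deg p = 2. A generic line meets the curve in up to 2 points.
(b) Against the integer gridlines: no x-intercept at any integer in the box.
(c) The integer polynomial consistent with all of this is the stated p.

2*x*y - 3*y^2 + 3*y + 2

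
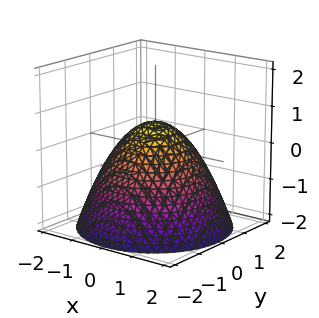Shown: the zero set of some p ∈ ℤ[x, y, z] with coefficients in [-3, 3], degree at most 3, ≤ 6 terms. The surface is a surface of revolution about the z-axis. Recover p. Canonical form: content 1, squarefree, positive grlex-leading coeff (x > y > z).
Degree: a generic line meets the surface in up to 2 points, so deg p = 2.
Symmetries: every cross-section ⟂ z is a circle, so x, y appear only via x² + y².
Observable constraints: the y-axis gridline crossings are at y ∈ {-1, 1}; a circular section at z = -1 has radius between 1 and 2; the x-axis gridline crossings are at x ∈ {-1, 1}.
Matching integer coefficients to the picture gives p.

2*x^2 + 2*y^2 + 3*z - 2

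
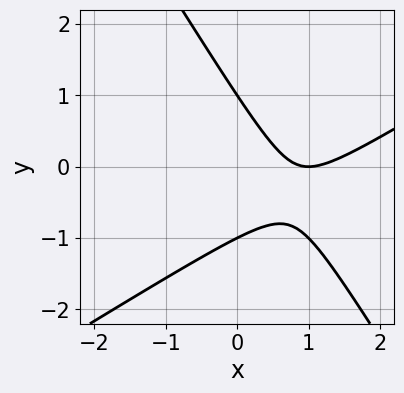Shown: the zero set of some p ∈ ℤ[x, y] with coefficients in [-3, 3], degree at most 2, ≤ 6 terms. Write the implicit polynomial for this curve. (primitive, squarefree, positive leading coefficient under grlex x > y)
x^2 - x*y - y^2 - 2*x + 1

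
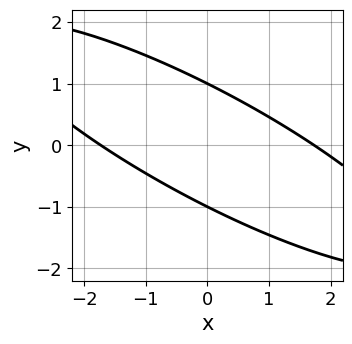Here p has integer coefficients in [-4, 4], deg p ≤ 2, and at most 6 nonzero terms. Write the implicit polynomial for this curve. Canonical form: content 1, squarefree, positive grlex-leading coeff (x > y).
(a) The degree is 2 — the shape is more complex than any degree-1 curve.
(b) Observable constraints: the y-axis gridline crossings are at y ∈ {-1, 1}.
(c) Putting this together gives p.

x^2 + 3*x*y + 3*y^2 - 3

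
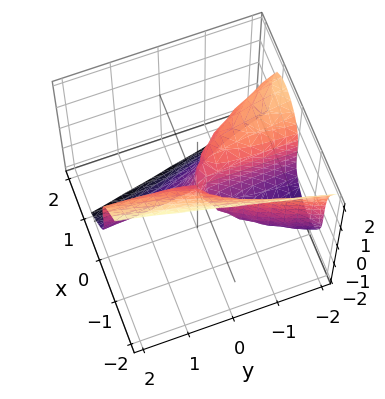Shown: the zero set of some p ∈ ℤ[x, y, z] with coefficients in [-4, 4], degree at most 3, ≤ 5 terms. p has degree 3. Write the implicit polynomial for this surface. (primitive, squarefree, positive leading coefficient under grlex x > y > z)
First, degree: no degree-2 surface has this shape, so deg p = 3.
Then, against the integer gridlines: it meets the x-axis at x = 0 (among the integer gridlines); the visible y-axis segment lies entirely on the surface; one z-axis crossing is at z = 0.
Finally, assembling these constraints gives the stated polynomial.

3*x^3 + z^3 + 3*x*y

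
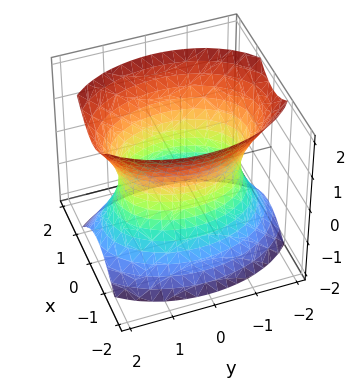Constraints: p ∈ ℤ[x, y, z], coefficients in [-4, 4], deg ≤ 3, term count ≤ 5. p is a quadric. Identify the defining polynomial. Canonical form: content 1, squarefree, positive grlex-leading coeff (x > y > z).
(a) Degree: one connected sheet with a waist; a quadric, so deg p = 2.
(b) Symmetries: the y ↦ −y reflection is a symmetry, so y appears only in even powers; it's symmetric under z → −z, forcing even powers of z; it's symmetric under x → −x, forcing even powers of x.
(c) Observable constraints: among the integer gridlines, it crosses the x-axis at x ∈ {-1, 1}; the surface avoids every integer z-axis point in the box.
(d) Together with the visible shape, these determine p as stated.

2*x^2 + y^2 - z^2 - 2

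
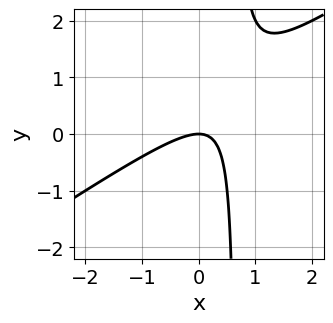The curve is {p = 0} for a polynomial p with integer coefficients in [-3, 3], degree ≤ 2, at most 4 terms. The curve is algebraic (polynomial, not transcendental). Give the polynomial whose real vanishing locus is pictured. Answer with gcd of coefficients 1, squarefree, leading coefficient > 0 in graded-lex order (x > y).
2*x^2 - 3*x*y + 2*y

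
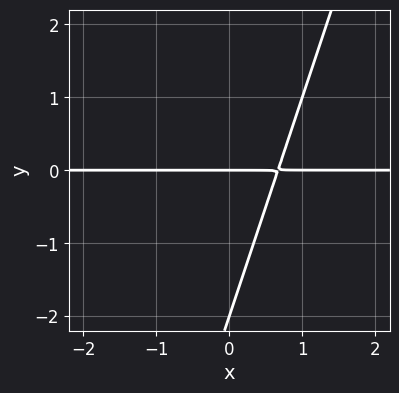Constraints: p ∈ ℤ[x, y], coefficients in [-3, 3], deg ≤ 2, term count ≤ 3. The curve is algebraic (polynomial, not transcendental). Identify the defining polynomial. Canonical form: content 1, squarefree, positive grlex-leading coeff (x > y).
3*x*y - y^2 - 2*y

(a) deg p = 2.
(b) Checking where it meets the axes: every point of the x-axis in the box is on the curve; among the integer gridlines, it crosses the y-axis at y ∈ {-2, 0}.
(c) These observations pin down the coefficients.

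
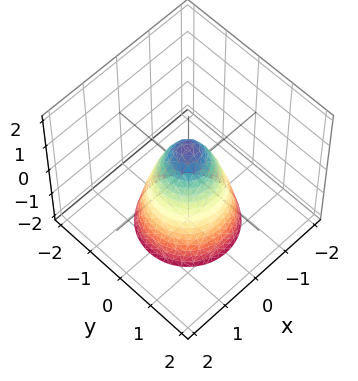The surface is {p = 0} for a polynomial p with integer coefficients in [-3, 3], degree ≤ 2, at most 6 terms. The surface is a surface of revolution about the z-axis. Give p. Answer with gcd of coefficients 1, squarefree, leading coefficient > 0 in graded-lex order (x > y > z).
First, deg p = 2. No degree-1 surface has this shape.
Next, symmetry: the z-axis is an axis of rotation, so x and y enter only as x² + y².
Next, against the integer gridlines: a circular section at z = -2 has radius between 1 and 2; it meets the z-axis at z = 1 (among the integer gridlines).
Finally, putting this together gives p.

2*x^2 + 2*y^2 + z - 1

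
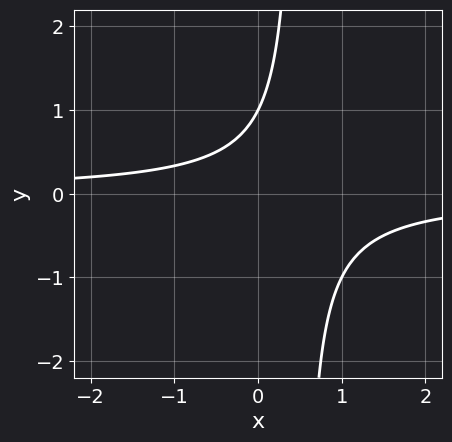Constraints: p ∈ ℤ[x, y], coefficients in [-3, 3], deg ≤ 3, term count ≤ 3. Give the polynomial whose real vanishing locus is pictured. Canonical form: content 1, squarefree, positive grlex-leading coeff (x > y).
2*x*y - y + 1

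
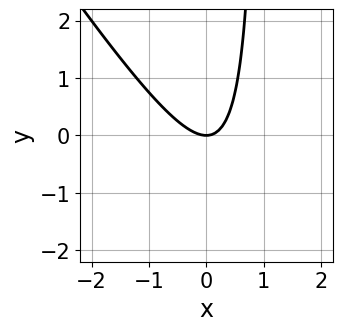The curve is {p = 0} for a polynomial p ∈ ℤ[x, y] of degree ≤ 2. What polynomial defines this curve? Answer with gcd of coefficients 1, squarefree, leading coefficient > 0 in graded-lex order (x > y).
The degree is 2 — a generic line meets the curve in up to 2 points.
Checking where it meets the axes: one x-axis crossing is at x = 0; one y-axis crossing is at y = 0.
Matching integer coefficients to the picture gives p.

3*x^2 + 2*x*y - 2*y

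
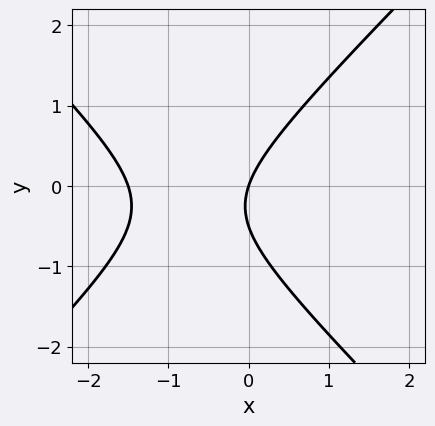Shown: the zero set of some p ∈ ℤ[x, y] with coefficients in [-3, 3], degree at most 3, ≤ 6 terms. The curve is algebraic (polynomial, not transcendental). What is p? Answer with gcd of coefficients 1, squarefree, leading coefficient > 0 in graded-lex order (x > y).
2*x^2 - 2*y^2 + 3*x - y

(a) Degree: no degree-1 curve has this shape, so deg p = 2.
(b) From the axis intercepts and sections: it crosses the x-axis at the gridline x = 0; one y-axis crossing is at y = 0.
(c) Fitting integer coefficients to these (and the overall shape) gives p.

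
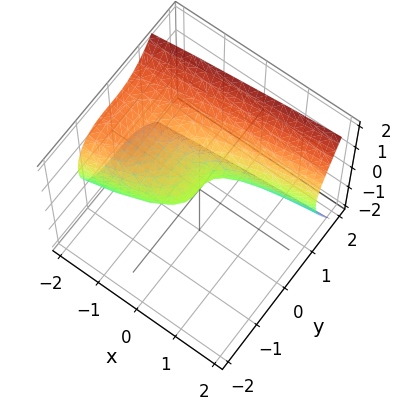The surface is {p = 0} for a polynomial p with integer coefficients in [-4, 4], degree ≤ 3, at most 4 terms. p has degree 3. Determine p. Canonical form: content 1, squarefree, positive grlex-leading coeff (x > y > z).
3*y^3 - 3*z^2 - 2*x

(a) Degree: no degree-2 surface has this shape, so deg p = 3.
(b) From the axis intercepts and sections: it crosses the x-axis at the gridline x = 0; it crosses the y-axis at the gridline y = 0; it meets the z-axis at z = 0 (among the integer gridlines).
(c) Matching integer coefficients to the picture gives p.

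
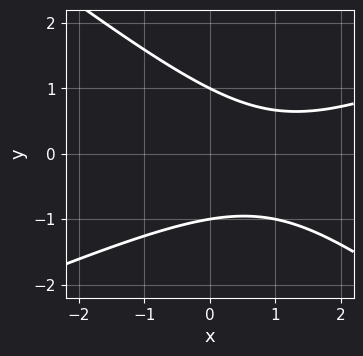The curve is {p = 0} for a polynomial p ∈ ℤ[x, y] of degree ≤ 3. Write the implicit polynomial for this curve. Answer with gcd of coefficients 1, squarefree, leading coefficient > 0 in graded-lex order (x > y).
First, the degree is 2 — the shape is more complex than any degree-1 curve.
Then, checking where it meets the axes: the y-axis gridline crossings are at y ∈ {-1, 1}; the curve avoids every integer x-axis point in the box.
Finally, together with the visible shape, these determine p as stated.

x^2 - x*y - 3*y^2 - 2*x + 3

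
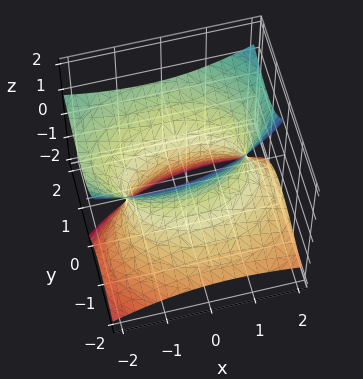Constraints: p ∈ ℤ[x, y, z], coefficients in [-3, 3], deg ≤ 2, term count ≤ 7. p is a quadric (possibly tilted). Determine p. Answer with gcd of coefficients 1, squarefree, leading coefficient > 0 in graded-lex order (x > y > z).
1. deg p = 2. The shape is more complex than any degree-1 surface.
2. Checking where it meets the axes: among the integer gridlines, it crosses the y-axis at y ∈ {-1, 1}; the surface avoids every integer z-axis point in the box.
3. The integer polynomial consistent with all of this is the stated p.

x^2 + x*z + 2*y^2 - 3*y*z - 2*z^2 - 2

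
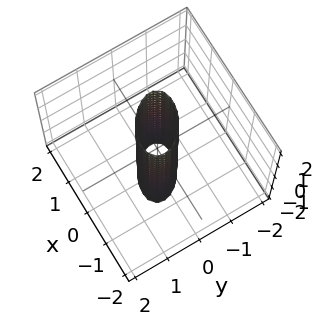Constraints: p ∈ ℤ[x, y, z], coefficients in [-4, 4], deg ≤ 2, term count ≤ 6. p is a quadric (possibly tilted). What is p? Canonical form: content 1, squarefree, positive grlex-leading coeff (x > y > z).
1. Degree: the shape is more complex than any degree-1 surface, so deg p = 2.
2. Against the integer gridlines: no z-intercept at any integer in the box.
3. Solving for integer coefficients yields p as stated.

2*x^2 + 2*x*y + 3*y^2 - 1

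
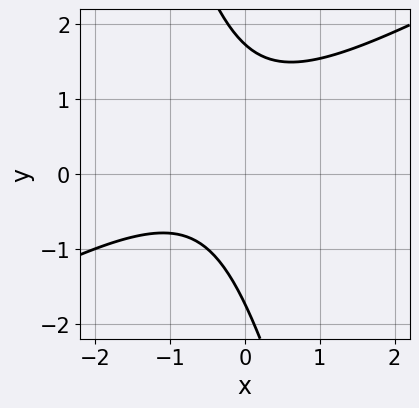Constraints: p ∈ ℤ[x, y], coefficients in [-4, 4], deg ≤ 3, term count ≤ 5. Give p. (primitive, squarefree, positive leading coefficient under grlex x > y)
The degree is 2 — a generic line meets the curve in up to 2 points.
Against the integer gridlines: the curve avoids every integer x-axis point in the box.
Assembling these constraints gives the stated polynomial.

2*x^2 - 3*x*y - y^2 + 2*x + 3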